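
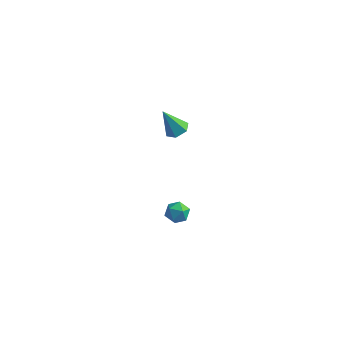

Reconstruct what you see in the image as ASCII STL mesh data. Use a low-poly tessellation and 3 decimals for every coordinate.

solid 
facet normal -0.569 0.181 0.802
outer loop
vertex -0.614 -3.377 -3.591
vertex -0.342 -3.907 -3.278
vertex -0.061 -3.299 -3.216
endloop
endfacet
facet normal -0.419 0.786 0.454
outer loop
vertex -0.614 -3.377 -3.591
vertex -0.061 -3.299 -3.216
vertex -0.113 -2.984 -3.809
endloop
endfacet
facet normal -0.659 0.721 -0.214
outer loop
vertex -0.614 -3.377 -3.591
vertex -0.113 -2.984 -3.809
vertex -0.427 -3.398 -4.237
endloop
endfacet
facet normal -0.957 0.078 -0.280
outer loop
vertex -0.614 -3.377 -3.591
vertex -0.427 -3.398 -4.237
vertex -0.569 -3.968 -3.909
endloop
endfacet
facet normal -0.901 -0.256 0.349
outer loop
vertex -0.614 -3.377 -3.591
vertex -0.569 -3.968 -3.909
vertex -0.342 -3.907 -3.278
endloop
endfacet
facet normal 0.292 0.855 0.429
outer loop
vertex -0.113 -2.984 -3.809
vertex -0.061 -3.299 -3.216
vertex 0.469 -3.272 -3.631
endloop
endfacet
facet normal 0.049 -0.124 0.991
outer loop
vertex -0.061 -3.299 -3.216
vertex -0.342 -3.907 -3.278
vertex 0.327 -3.842 -3.303
endloop
endfacet
facet normal -0.491 -0.833 0.257
outer loop
vertex -0.342 -3.907 -3.278
vertex -0.569 -3.968 -3.909
vertex 0.013 -4.256 -3.731
endloop
endfacet
facet normal -0.580 -0.293 -0.760
outer loop
vertex -0.569 -3.968 -3.909
vertex -0.427 -3.398 -4.237
vertex -0.039 -3.941 -4.324
endloop
endfacet
facet normal -0.097 0.750 -0.654
outer loop
vertex -0.427 -3.398 -4.237
vertex -0.113 -2.984 -3.809
vertex 0.242 -3.333 -4.262
endloop
endfacet
facet normal 0.957 -0.078 0.280
outer loop
vertex 0.514 -3.863 -3.949
vertex 0.469 -3.272 -3.631
vertex 0.327 -3.842 -3.303
endloop
endfacet
facet normal 0.659 -0.721 0.214
outer loop
vertex 0.514 -3.863 -3.949
vertex 0.327 -3.842 -3.303
vertex 0.013 -4.256 -3.731
endloop
endfacet
facet normal 0.419 -0.786 -0.454
outer loop
vertex 0.514 -3.863 -3.949
vertex 0.013 -4.256 -3.731
vertex -0.039 -3.941 -4.324
endloop
endfacet
facet normal 0.569 -0.181 -0.802
outer loop
vertex 0.514 -3.863 -3.949
vertex -0.039 -3.941 -4.324
vertex 0.242 -3.333 -4.262
endloop
endfacet
facet normal 0.901 0.256 -0.349
outer loop
vertex 0.514 -3.863 -3.949
vertex 0.242 -3.333 -4.262
vertex 0.469 -3.272 -3.631
endloop
endfacet
facet normal 0.580 0.293 0.760
outer loop
vertex 0.327 -3.842 -3.303
vertex 0.469 -3.272 -3.631
vertex -0.061 -3.299 -3.216
endloop
endfacet
facet normal 0.097 -0.750 0.654
outer loop
vertex 0.013 -4.256 -3.731
vertex 0.327 -3.842 -3.303
vertex -0.342 -3.907 -3.278
endloop
endfacet
facet normal -0.292 -0.855 -0.429
outer loop
vertex -0.039 -3.941 -4.324
vertex 0.013 -4.256 -3.731
vertex -0.569 -3.968 -3.909
endloop
endfacet
facet normal -0.049 0.124 -0.991
outer loop
vertex 0.242 -3.333 -4.262
vertex -0.039 -3.941 -4.324
vertex -0.427 -3.398 -4.237
endloop
endfacet
facet normal 0.491 0.833 -0.257
outer loop
vertex 0.469 -3.272 -3.631
vertex 0.242 -3.333 -4.262
vertex -0.113 -2.984 -3.809
endloop
endfacet
facet normal 0.456 0.110 -0.883
outer loop
vertex 0.085 -2.624 2.55
vertex -0.283 -3.059 2.306
vertex -0.455 -2.464 2.291
endloop
endfacet
facet normal 0.016 0.865 0.501
outer loop
vertex 0.085 -2.624 2.55
vertex -0.455 -2.464 2.291
vertex -0.957 -3.221 3.614
endloop
endfacet
facet normal 0.456 0.110 -0.883
outer loop
vertex -0.455 -2.464 2.291
vertex -0.283 -3.059 2.306
vertex -0.823 -2.899 2.047
endloop
endfacet
facet normal -0.779 0.624 0.062
outer loop
vertex -0.455 -2.464 2.291
vertex -0.823 -2.899 2.047
vertex -0.957 -3.221 3.614
endloop
endfacet
facet normal 0.456 0.108 -0.884
outer loop
vertex -0.823 -2.899 2.047
vertex -0.283 -3.059 2.306
vertex -0.651 -3.494 2.063
endloop
endfacet
facet normal -0.950 -0.278 -0.138
outer loop
vertex -0.823 -2.899 2.047
vertex -0.651 -3.494 2.063
vertex -0.957 -3.221 3.614
endloop
endfacet
facet normal 0.455 0.109 -0.884
outer loop
vertex -0.651 -3.494 2.063
vertex -0.283 -3.059 2.306
vertex -0.111 -3.654 2.321
endloop
endfacet
facet normal -0.327 -0.940 0.101
outer loop
vertex -0.651 -3.494 2.063
vertex -0.111 -3.654 2.321
vertex -0.957 -3.221 3.614
endloop
endfacet
facet normal 0.456 0.110 -0.883
outer loop
vertex -0.111 -3.654 2.321
vertex -0.283 -3.059 2.306
vertex 0.257 -3.219 2.565
endloop
endfacet
facet normal 0.468 -0.699 0.540
outer loop
vertex -0.111 -3.654 2.321
vertex 0.257 -3.219 2.565
vertex -0.957 -3.221 3.614
endloop
endfacet
facet normal 0.456 0.110 -0.883
outer loop
vertex 0.257 -3.219 2.565
vertex -0.283 -3.059 2.306
vertex 0.085 -2.624 2.55
endloop
endfacet
facet normal 0.640 0.204 0.741
outer loop
vertex 0.257 -3.219 2.565
vertex 0.085 -2.624 2.55
vertex -0.957 -3.221 3.614
endloop
endfacet

endsolid


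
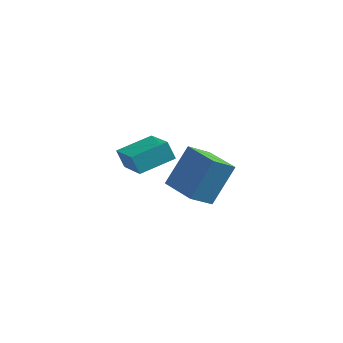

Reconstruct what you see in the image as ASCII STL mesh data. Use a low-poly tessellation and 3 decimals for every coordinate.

solid 
facet normal -0.770 0.627 -0.117
outer loop
vertex -2.635 4.462 0.238
vertex -1.898 5.198 -0.667
vertex -3.326 3.339 -1.239
endloop
endfacet
facet normal -0.534 -0.534 0.656
outer loop
vertex -2.102 2.342 -1.053
vertex -2.635 4.462 0.238
vertex -3.326 3.339 -1.239
endloop
endfacet
facet normal -0.770 0.627 -0.116
outer loop
vertex -3.326 3.339 -1.239
vertex -1.898 5.198 -0.667
vertex -2.589 4.076 -2.144
endloop
endfacet
facet normal -0.349 -0.567 -0.746
outer loop
vertex -2.589 4.076 -2.144
vertex -2.102 2.342 -1.053
vertex -3.326 3.339 -1.239
endloop
endfacet
facet normal 0.349 0.568 0.746
outer loop
vertex -2.635 4.462 0.238
vertex -0.674 4.201 -0.481
vertex -1.898 5.198 -0.667
endloop
endfacet
facet normal -0.535 -0.534 0.655
outer loop
vertex -1.411 3.464 0.424
vertex -2.635 4.462 0.238
vertex -2.102 2.342 -1.053
endloop
endfacet
facet normal 0.349 0.567 0.746
outer loop
vertex -1.411 3.464 0.424
vertex -0.674 4.201 -0.481
vertex -2.635 4.462 0.238
endloop
endfacet
facet normal 0.534 0.534 -0.655
outer loop
vertex -1.898 5.198 -0.667
vertex -0.674 4.201 -0.481
vertex -2.589 4.076 -2.144
endloop
endfacet
facet normal -0.349 -0.567 -0.746
outer loop
vertex -1.365 3.078 -1.958
vertex -2.102 2.342 -1.053
vertex -2.589 4.076 -2.144
endloop
endfacet
facet normal 0.535 0.533 -0.656
outer loop
vertex -2.589 4.076 -2.144
vertex -0.674 4.201 -0.481
vertex -1.365 3.078 -1.958
endloop
endfacet
facet normal 0.770 -0.628 0.117
outer loop
vertex -1.365 3.078 -1.958
vertex -1.411 3.464 0.424
vertex -2.102 2.342 -1.053
endloop
endfacet
facet normal 0.770 -0.627 0.116
outer loop
vertex -0.674 4.201 -0.481
vertex -1.411 3.464 0.424
vertex -1.365 3.078 -1.958
endloop
endfacet
facet normal -0.444 0.296 0.846
outer loop
vertex -3.668 -0.735 4.024
vertex -2.539 0.235 4.278
vertex -4.561 0.545 3.107
endloop
endfacet
facet normal -0.748 -0.642 -0.168
outer loop
vertex -4.201 0.305 2.422
vertex -3.668 -0.735 4.024
vertex -4.561 0.545 3.107
endloop
endfacet
facet normal -0.444 0.296 0.846
outer loop
vertex -4.561 0.545 3.107
vertex -2.539 0.235 4.278
vertex -3.432 1.515 3.361
endloop
endfacet
facet normal -0.493 0.707 -0.507
outer loop
vertex -3.432 1.515 3.361
vertex -4.201 0.305 2.422
vertex -4.561 0.545 3.107
endloop
endfacet
facet normal 0.493 -0.707 0.507
outer loop
vertex -3.668 -0.735 4.024
vertex -2.179 -0.005 3.593
vertex -2.539 0.235 4.278
endloop
endfacet
facet normal -0.748 -0.642 -0.168
outer loop
vertex -3.308 -0.975 3.339
vertex -3.668 -0.735 4.024
vertex -4.201 0.305 2.422
endloop
endfacet
facet normal 0.493 -0.707 0.507
outer loop
vertex -3.308 -0.975 3.339
vertex -2.179 -0.005 3.593
vertex -3.668 -0.735 4.024
endloop
endfacet
facet normal 0.748 0.642 0.168
outer loop
vertex -2.539 0.235 4.278
vertex -2.179 -0.005 3.593
vertex -3.432 1.515 3.361
endloop
endfacet
facet normal -0.493 0.707 -0.507
outer loop
vertex -3.072 1.275 2.676
vertex -4.201 0.305 2.422
vertex -3.432 1.515 3.361
endloop
endfacet
facet normal 0.748 0.642 0.168
outer loop
vertex -3.432 1.515 3.361
vertex -2.179 -0.005 3.593
vertex -3.072 1.275 2.676
endloop
endfacet
facet normal 0.444 -0.296 -0.846
outer loop
vertex -3.072 1.275 2.676
vertex -3.308 -0.975 3.339
vertex -4.201 0.305 2.422
endloop
endfacet
facet normal 0.444 -0.296 -0.846
outer loop
vertex -2.179 -0.005 3.593
vertex -3.308 -0.975 3.339
vertex -3.072 1.275 2.676
endloop
endfacet

endsolid


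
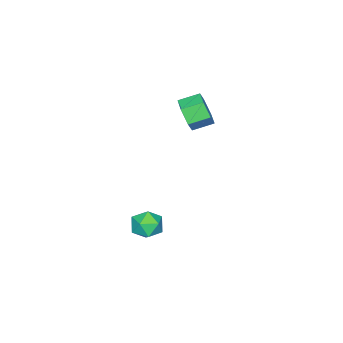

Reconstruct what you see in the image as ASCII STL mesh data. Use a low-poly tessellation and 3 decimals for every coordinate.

solid 
facet normal 0.664 -0.668 -0.335
outer loop
vertex -1.318 0.053 3.089
vertex -1.855 -0.088 2.306
vertex -1.174 0.589 2.306
endloop
endfacet
facet normal 0.732 0.492 0.471
outer loop
vertex -1.318 0.053 3.089
vertex -1.174 0.589 2.306
vertex -2.089 0.828 3.478
endloop
endfacet
facet normal 0.732 0.491 0.472
outer loop
vertex -2.089 0.828 3.478
vertex -1.174 0.589 2.306
vertex -1.944 1.364 2.695
endloop
endfacet
facet normal -0.664 0.669 0.335
outer loop
vertex -2.089 0.828 3.478
vertex -1.944 1.364 2.695
vertex -2.625 0.688 2.694
endloop
endfacet
facet normal 0.664 -0.668 -0.335
outer loop
vertex -1.174 0.589 2.306
vertex -1.855 -0.088 2.306
vertex -1.71 0.449 1.523
endloop
endfacet
facet normal 0.497 0.729 -0.470
outer loop
vertex -1.174 0.589 2.306
vertex -1.71 0.449 1.523
vertex -1.944 1.364 2.695
endloop
endfacet
facet normal 0.497 0.729 -0.470
outer loop
vertex -1.944 1.364 2.695
vertex -1.71 0.449 1.523
vertex -2.481 1.224 1.911
endloop
endfacet
facet normal -0.664 0.668 0.335
outer loop
vertex -1.944 1.364 2.695
vertex -2.481 1.224 1.911
vertex -2.625 0.688 2.694
endloop
endfacet
facet normal 0.665 -0.668 -0.335
outer loop
vertex -1.71 0.449 1.523
vertex -1.855 -0.088 2.306
vertex -2.391 -0.228 1.522
endloop
endfacet
facet normal -0.235 0.238 -0.942
outer loop
vertex -1.71 0.449 1.523
vertex -2.391 -0.228 1.522
vertex -2.481 1.224 1.911
endloop
endfacet
facet normal -0.236 0.238 -0.942
outer loop
vertex -2.481 1.224 1.911
vertex -2.391 -0.228 1.522
vertex -3.162 0.547 1.911
endloop
endfacet
facet normal -0.664 0.668 0.335
outer loop
vertex -2.481 1.224 1.911
vertex -3.162 0.547 1.911
vertex -2.625 0.688 2.694
endloop
endfacet
facet normal 0.664 -0.669 -0.335
outer loop
vertex -2.391 -0.228 1.522
vertex -1.855 -0.088 2.306
vertex -2.536 -0.764 2.305
endloop
endfacet
facet normal -0.732 -0.491 -0.472
outer loop
vertex -2.391 -0.228 1.522
vertex -2.536 -0.764 2.305
vertex -3.162 0.547 1.911
endloop
endfacet
facet normal -0.733 -0.491 -0.471
outer loop
vertex -3.162 0.547 1.911
vertex -2.536 -0.764 2.305
vertex -3.306 0.011 2.694
endloop
endfacet
facet normal -0.664 0.668 0.335
outer loop
vertex -3.162 0.547 1.911
vertex -3.306 0.011 2.694
vertex -2.625 0.688 2.694
endloop
endfacet
facet normal 0.664 -0.668 -0.335
outer loop
vertex -2.536 -0.764 2.305
vertex -1.855 -0.088 2.306
vertex -1.999 -0.624 3.089
endloop
endfacet
facet normal -0.497 -0.729 0.470
outer loop
vertex -2.536 -0.764 2.305
vertex -1.999 -0.624 3.089
vertex -3.306 0.011 2.694
endloop
endfacet
facet normal -0.497 -0.729 0.470
outer loop
vertex -3.306 0.011 2.694
vertex -1.999 -0.624 3.089
vertex -2.77 0.151 3.477
endloop
endfacet
facet normal -0.664 0.668 0.335
outer loop
vertex -3.306 0.011 2.694
vertex -2.77 0.151 3.477
vertex -2.625 0.688 2.694
endloop
endfacet
facet normal 0.664 -0.668 -0.335
outer loop
vertex -1.999 -0.624 3.089
vertex -1.855 -0.088 2.306
vertex -1.318 0.053 3.089
endloop
endfacet
facet normal 0.236 -0.237 0.942
outer loop
vertex -1.999 -0.624 3.089
vertex -1.318 0.053 3.089
vertex -2.77 0.151 3.477
endloop
endfacet
facet normal 0.236 -0.238 0.942
outer loop
vertex -2.77 0.151 3.477
vertex -1.318 0.053 3.089
vertex -2.089 0.828 3.478
endloop
endfacet
facet normal -0.665 0.668 0.335
outer loop
vertex -2.77 0.151 3.477
vertex -2.089 0.828 3.478
vertex -2.625 0.688 2.694
endloop
endfacet
facet normal -0.403 0.509 0.761
outer loop
vertex 0.613 0.337 -3.479
vertex 1.211 -0.049 -2.904
vertex 1.42 0.738 -3.32
endloop
endfacet
facet normal -0.463 0.873 0.150
outer loop
vertex 0.613 0.337 -3.479
vertex 1.42 0.738 -3.32
vertex 1.085 0.706 -4.17
endloop
endfacet
facet normal -0.826 0.468 -0.314
outer loop
vertex 0.613 0.337 -3.479
vertex 1.085 0.706 -4.17
vertex 0.669 -0.101 -4.28
endloop
endfacet
facet normal -0.989 -0.146 0.010
outer loop
vertex 0.613 0.337 -3.479
vertex 0.669 -0.101 -4.28
vertex 0.746 -0.568 -3.497
endloop
endfacet
facet normal -0.727 -0.120 0.676
outer loop
vertex 0.613 0.337 -3.479
vertex 0.746 -0.568 -3.497
vertex 1.211 -0.049 -2.904
endloop
endfacet
facet normal 0.192 0.975 -0.112
outer loop
vertex 1.085 0.706 -4.17
vertex 1.42 0.738 -3.32
vertex 1.974 0.548 -4.023
endloop
endfacet
facet normal 0.291 0.386 0.876
outer loop
vertex 1.42 0.738 -3.32
vertex 1.211 -0.049 -2.904
vertex 2.051 0.081 -3.24
endloop
endfacet
facet normal -0.234 -0.633 0.738
outer loop
vertex 1.211 -0.049 -2.904
vertex 0.746 -0.568 -3.497
vertex 1.635 -0.726 -3.35
endloop
endfacet
facet normal -0.658 -0.673 -0.337
outer loop
vertex 0.746 -0.568 -3.497
vertex 0.669 -0.101 -4.28
vertex 1.3 -0.758 -4.2
endloop
endfacet
facet normal -0.394 0.321 -0.861
outer loop
vertex 0.669 -0.101 -4.28
vertex 1.085 0.706 -4.17
vertex 1.509 0.029 -4.616
endloop
endfacet
facet normal 0.989 0.146 -0.010
outer loop
vertex 2.107 -0.357 -4.041
vertex 1.974 0.548 -4.023
vertex 2.051 0.081 -3.24
endloop
endfacet
facet normal 0.826 -0.468 0.314
outer loop
vertex 2.107 -0.357 -4.041
vertex 2.051 0.081 -3.24
vertex 1.635 -0.726 -3.35
endloop
endfacet
facet normal 0.463 -0.873 -0.150
outer loop
vertex 2.107 -0.357 -4.041
vertex 1.635 -0.726 -3.35
vertex 1.3 -0.758 -4.2
endloop
endfacet
facet normal 0.403 -0.509 -0.761
outer loop
vertex 2.107 -0.357 -4.041
vertex 1.3 -0.758 -4.2
vertex 1.509 0.029 -4.616
endloop
endfacet
facet normal 0.727 0.120 -0.676
outer loop
vertex 2.107 -0.357 -4.041
vertex 1.509 0.029 -4.616
vertex 1.974 0.548 -4.023
endloop
endfacet
facet normal 0.658 0.673 0.337
outer loop
vertex 2.051 0.081 -3.24
vertex 1.974 0.548 -4.023
vertex 1.42 0.738 -3.32
endloop
endfacet
facet normal 0.394 -0.321 0.861
outer loop
vertex 1.635 -0.726 -3.35
vertex 2.051 0.081 -3.24
vertex 1.211 -0.049 -2.904
endloop
endfacet
facet normal -0.192 -0.975 0.112
outer loop
vertex 1.3 -0.758 -4.2
vertex 1.635 -0.726 -3.35
vertex 0.746 -0.568 -3.497
endloop
endfacet
facet normal -0.291 -0.386 -0.876
outer loop
vertex 1.509 0.029 -4.616
vertex 1.3 -0.758 -4.2
vertex 0.669 -0.101 -4.28
endloop
endfacet
facet normal 0.234 0.633 -0.738
outer loop
vertex 1.974 0.548 -4.023
vertex 1.509 0.029 -4.616
vertex 1.085 0.706 -4.17
endloop
endfacet

endsolid


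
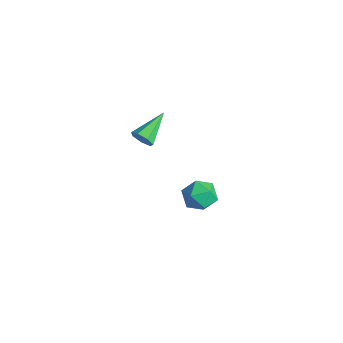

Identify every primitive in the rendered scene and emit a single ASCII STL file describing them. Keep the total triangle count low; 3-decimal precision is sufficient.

solid 
facet normal 0.195 -0.192 0.962
outer loop
vertex 1.935 3.179 -2.437
vertex 1.035 2.963 -2.298
vertex 1.642 2.298 -2.554
endloop
endfacet
facet normal 0.765 -0.328 0.555
outer loop
vertex 1.935 3.179 -2.437
vertex 1.642 2.298 -2.554
vertex 2.245 2.676 -3.162
endloop
endfacet
facet normal 0.938 0.273 0.212
outer loop
vertex 1.935 3.179 -2.437
vertex 2.245 2.676 -3.162
vertex 2.011 3.574 -3.282
endloop
endfacet
facet normal 0.475 0.780 0.407
outer loop
vertex 1.935 3.179 -2.437
vertex 2.011 3.574 -3.282
vertex 1.263 3.751 -2.748
endloop
endfacet
facet normal 0.016 0.492 0.870
outer loop
vertex 1.935 3.179 -2.437
vertex 1.263 3.751 -2.748
vertex 1.035 2.963 -2.298
endloop
endfacet
facet normal 0.577 -0.814 0.066
outer loop
vertex 2.245 2.676 -3.162
vertex 1.642 2.298 -2.554
vertex 1.537 2.149 -3.472
endloop
endfacet
facet normal -0.346 -0.595 0.725
outer loop
vertex 1.642 2.298 -2.554
vertex 1.035 2.963 -2.298
vertex 0.789 2.326 -2.938
endloop
endfacet
facet normal -0.635 0.513 0.577
outer loop
vertex 1.035 2.963 -2.298
vertex 1.263 3.751 -2.748
vertex 0.555 3.224 -3.058
endloop
endfacet
facet normal 0.109 0.979 -0.171
outer loop
vertex 1.263 3.751 -2.748
vertex 2.011 3.574 -3.282
vertex 1.158 3.602 -3.666
endloop
endfacet
facet normal 0.858 0.159 -0.488
outer loop
vertex 2.011 3.574 -3.282
vertex 2.245 2.676 -3.162
vertex 1.765 2.937 -3.922
endloop
endfacet
facet normal -0.475 -0.780 -0.407
outer loop
vertex 0.865 2.721 -3.783
vertex 1.537 2.149 -3.472
vertex 0.789 2.326 -2.938
endloop
endfacet
facet normal -0.938 -0.273 -0.212
outer loop
vertex 0.865 2.721 -3.783
vertex 0.789 2.326 -2.938
vertex 0.555 3.224 -3.058
endloop
endfacet
facet normal -0.765 0.328 -0.555
outer loop
vertex 0.865 2.721 -3.783
vertex 0.555 3.224 -3.058
vertex 1.158 3.602 -3.666
endloop
endfacet
facet normal -0.195 0.192 -0.962
outer loop
vertex 0.865 2.721 -3.783
vertex 1.158 3.602 -3.666
vertex 1.765 2.937 -3.922
endloop
endfacet
facet normal -0.016 -0.492 -0.870
outer loop
vertex 0.865 2.721 -3.783
vertex 1.765 2.937 -3.922
vertex 1.537 2.149 -3.472
endloop
endfacet
facet normal -0.109 -0.979 0.171
outer loop
vertex 0.789 2.326 -2.938
vertex 1.537 2.149 -3.472
vertex 1.642 2.298 -2.554
endloop
endfacet
facet normal -0.858 -0.159 0.488
outer loop
vertex 0.555 3.224 -3.058
vertex 0.789 2.326 -2.938
vertex 1.035 2.963 -2.298
endloop
endfacet
facet normal -0.577 0.814 -0.066
outer loop
vertex 1.158 3.602 -3.666
vertex 0.555 3.224 -3.058
vertex 1.263 3.751 -2.748
endloop
endfacet
facet normal 0.346 0.595 -0.725
outer loop
vertex 1.765 2.937 -3.922
vertex 1.158 3.602 -3.666
vertex 2.011 3.574 -3.282
endloop
endfacet
facet normal 0.635 -0.513 -0.577
outer loop
vertex 1.537 2.149 -3.472
vertex 1.765 2.937 -3.922
vertex 2.245 2.676 -3.162
endloop
endfacet
facet normal 0.341 -0.862 -0.375
outer loop
vertex 1.663 0.149 2.581
vertex 1.439 -0.145 3.053
vertex 1.174 -0.022 2.529
endloop
endfacet
facet normal -0.136 0.622 -0.771
outer loop
vertex 1.663 0.149 2.581
vertex 1.174 -0.022 2.529
vertex 0.841 1.365 3.707
endloop
endfacet
facet normal 0.341 -0.862 -0.375
outer loop
vertex 1.174 -0.022 2.529
vertex 1.439 -0.145 3.053
vertex 0.884 -0.286 2.872
endloop
endfacet
facet normal -0.824 0.238 -0.514
outer loop
vertex 1.174 -0.022 2.529
vertex 0.884 -0.286 2.872
vertex 0.841 1.365 3.707
endloop
endfacet
facet normal 0.341 -0.863 -0.373
outer loop
vertex 0.884 -0.286 2.872
vertex 1.439 -0.145 3.053
vertex 1.012 -0.443 3.352
endloop
endfacet
facet normal -0.968 -0.134 0.214
outer loop
vertex 0.884 -0.286 2.872
vertex 1.012 -0.443 3.352
vertex 0.841 1.365 3.707
endloop
endfacet
facet normal 0.341 -0.863 -0.373
outer loop
vertex 1.012 -0.443 3.352
vertex 1.439 -0.145 3.053
vertex 1.46 -0.376 3.607
endloop
endfacet
facet normal -0.459 -0.213 0.863
outer loop
vertex 1.012 -0.443 3.352
vertex 1.46 -0.376 3.607
vertex 0.841 1.365 3.707
endloop
endfacet
facet normal 0.341 -0.863 -0.373
outer loop
vertex 1.46 -0.376 3.607
vertex 1.439 -0.145 3.053
vertex 1.893 -0.135 3.445
endloop
endfacet
facet normal 0.320 0.060 0.945
outer loop
vertex 1.46 -0.376 3.607
vertex 1.893 -0.135 3.445
vertex 0.841 1.365 3.707
endloop
endfacet
facet normal 0.342 -0.862 -0.375
outer loop
vertex 1.893 -0.135 3.445
vertex 1.439 -0.145 3.053
vertex 1.983 0.099 2.989
endloop
endfacet
facet normal 0.782 0.478 0.400
outer loop
vertex 1.893 -0.135 3.445
vertex 1.983 0.099 2.989
vertex 0.841 1.365 3.707
endloop
endfacet
facet normal 0.342 -0.862 -0.374
outer loop
vertex 1.983 0.099 2.989
vertex 1.439 -0.145 3.053
vertex 1.663 0.149 2.581
endloop
endfacet
facet normal 0.579 0.729 -0.365
outer loop
vertex 1.983 0.099 2.989
vertex 1.663 0.149 2.581
vertex 0.841 1.365 3.707
endloop
endfacet

endsolid


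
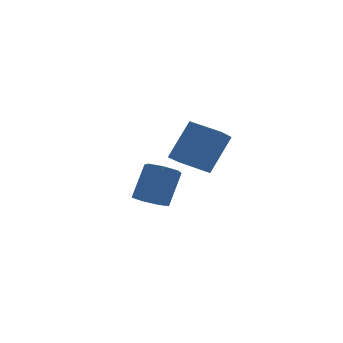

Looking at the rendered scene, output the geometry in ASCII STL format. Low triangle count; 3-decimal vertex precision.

solid 
facet normal -0.492 -0.321 -0.809
outer loop
vertex 3.549 1.381 -2.584
vertex 2.945 1.004 -2.067
vertex 2.954 1.82 -2.396
endloop
endfacet
facet normal 0.387 0.752 -0.533
outer loop
vertex 3.549 1.381 -2.584
vertex 2.954 1.82 -2.396
vertex 4.519 2.013 -0.99
endloop
endfacet
facet normal 0.387 0.752 -0.534
outer loop
vertex 4.519 2.013 -0.99
vertex 2.954 1.82 -2.396
vertex 3.923 2.453 -0.802
endloop
endfacet
facet normal 0.492 0.321 0.809
outer loop
vertex 4.519 2.013 -0.99
vertex 3.923 2.453 -0.802
vertex 3.915 1.636 -0.473
endloop
endfacet
facet normal -0.492 -0.321 -0.809
outer loop
vertex 2.954 1.82 -2.396
vertex 2.945 1.004 -2.067
vertex 2.352 1.644 -1.96
endloop
endfacet
facet normal -0.370 0.918 -0.140
outer loop
vertex 2.954 1.82 -2.396
vertex 2.352 1.644 -1.96
vertex 3.923 2.453 -0.802
endloop
endfacet
facet normal -0.370 0.918 -0.140
outer loop
vertex 3.923 2.453 -0.802
vertex 2.352 1.644 -1.96
vertex 3.321 2.277 -0.366
endloop
endfacet
facet normal 0.492 0.321 0.809
outer loop
vertex 3.923 2.453 -0.802
vertex 3.321 2.277 -0.366
vertex 3.915 1.636 -0.473
endloop
endfacet
facet normal -0.492 -0.321 -0.809
outer loop
vertex 2.352 1.644 -1.96
vertex 2.945 1.004 -2.067
vertex 2.197 0.986 -1.605
endloop
endfacet
facet normal -0.847 0.393 0.359
outer loop
vertex 2.352 1.644 -1.96
vertex 2.197 0.986 -1.605
vertex 3.321 2.277 -0.366
endloop
endfacet
facet normal -0.847 0.393 0.359
outer loop
vertex 3.321 2.277 -0.366
vertex 2.197 0.986 -1.605
vertex 3.166 1.619 -0.011
endloop
endfacet
facet normal 0.492 0.321 0.809
outer loop
vertex 3.321 2.277 -0.366
vertex 3.166 1.619 -0.011
vertex 3.915 1.636 -0.473
endloop
endfacet
facet normal -0.492 -0.322 -0.809
outer loop
vertex 2.197 0.986 -1.605
vertex 2.945 1.004 -2.067
vertex 2.606 0.341 -1.597
endloop
endfacet
facet normal -0.687 -0.428 0.587
outer loop
vertex 2.197 0.986 -1.605
vertex 2.606 0.341 -1.597
vertex 3.166 1.619 -0.011
endloop
endfacet
facet normal -0.687 -0.428 0.587
outer loop
vertex 3.166 1.619 -0.011
vertex 2.606 0.341 -1.597
vertex 3.575 0.974 -0.003
endloop
endfacet
facet normal 0.492 0.322 0.809
outer loop
vertex 3.166 1.619 -0.011
vertex 3.575 0.974 -0.003
vertex 3.915 1.636 -0.473
endloop
endfacet
facet normal -0.493 -0.321 -0.809
outer loop
vertex 2.606 0.341 -1.597
vertex 2.945 1.004 -2.067
vertex 3.27 0.195 -1.944
endloop
endfacet
facet normal -0.009 -0.928 0.374
outer loop
vertex 2.606 0.341 -1.597
vertex 3.27 0.195 -1.944
vertex 3.575 0.974 -0.003
endloop
endfacet
facet normal -0.009 -0.928 0.374
outer loop
vertex 3.575 0.974 -0.003
vertex 3.27 0.195 -1.944
vertex 4.24 0.828 -0.35
endloop
endfacet
facet normal 0.493 0.321 0.809
outer loop
vertex 3.575 0.974 -0.003
vertex 4.24 0.828 -0.35
vertex 3.915 1.636 -0.473
endloop
endfacet
facet normal -0.492 -0.321 -0.809
outer loop
vertex 3.27 0.195 -1.944
vertex 2.945 1.004 -2.067
vertex 3.69 0.658 -2.383
endloop
endfacet
facet normal 0.675 -0.728 -0.122
outer loop
vertex 3.27 0.195 -1.944
vertex 3.69 0.658 -2.383
vertex 4.24 0.828 -0.35
endloop
endfacet
facet normal 0.674 -0.728 -0.122
outer loop
vertex 4.24 0.828 -0.35
vertex 3.69 0.658 -2.383
vertex 4.66 1.29 -0.789
endloop
endfacet
facet normal 0.492 0.321 0.809
outer loop
vertex 4.24 0.828 -0.35
vertex 4.66 1.29 -0.789
vertex 3.915 1.636 -0.473
endloop
endfacet
facet normal -0.492 -0.321 -0.809
outer loop
vertex 3.69 0.658 -2.383
vertex 2.945 1.004 -2.067
vertex 3.549 1.381 -2.584
endloop
endfacet
facet normal 0.851 0.020 -0.525
outer loop
vertex 3.69 0.658 -2.383
vertex 3.549 1.381 -2.584
vertex 4.66 1.29 -0.789
endloop
endfacet
facet normal 0.851 0.020 -0.525
outer loop
vertex 4.66 1.29 -0.789
vertex 3.549 1.381 -2.584
vertex 4.519 2.013 -0.99
endloop
endfacet
facet normal 0.492 0.321 0.809
outer loop
vertex 4.66 1.29 -0.789
vertex 4.519 2.013 -0.99
vertex 3.915 1.636 -0.473
endloop
endfacet
facet normal -0.673 -0.472 0.570
outer loop
vertex 3.471 -4.387 4.169
vertex 2.727 -3.026 4.417
vertex 2.278 -4.73 2.475
endloop
endfacet
facet normal 0.473 -0.867 -0.158
outer loop
vertex 3.073 -4.174 1.803
vertex 3.471 -4.387 4.169
vertex 2.278 -4.73 2.475
endloop
endfacet
facet normal -0.673 -0.472 0.569
outer loop
vertex 2.278 -4.73 2.475
vertex 2.727 -3.026 4.417
vertex 1.535 -3.37 2.723
endloop
endfacet
facet normal -0.568 -0.163 -0.807
outer loop
vertex 1.535 -3.37 2.723
vertex 3.073 -4.174 1.803
vertex 2.278 -4.73 2.475
endloop
endfacet
facet normal 0.568 0.163 0.807
outer loop
vertex 3.471 -4.387 4.169
vertex 3.522 -2.47 3.745
vertex 2.727 -3.026 4.417
endloop
endfacet
facet normal 0.474 -0.866 -0.158
outer loop
vertex 4.265 -3.83 3.497
vertex 3.471 -4.387 4.169
vertex 3.073 -4.174 1.803
endloop
endfacet
facet normal 0.568 0.163 0.807
outer loop
vertex 4.265 -3.83 3.497
vertex 3.522 -2.47 3.745
vertex 3.471 -4.387 4.169
endloop
endfacet
facet normal -0.473 0.867 0.157
outer loop
vertex 2.727 -3.026 4.417
vertex 3.522 -2.47 3.745
vertex 1.535 -3.37 2.723
endloop
endfacet
facet normal -0.568 -0.164 -0.807
outer loop
vertex 2.329 -2.813 2.051
vertex 3.073 -4.174 1.803
vertex 1.535 -3.37 2.723
endloop
endfacet
facet normal -0.474 0.866 0.158
outer loop
vertex 1.535 -3.37 2.723
vertex 3.522 -2.47 3.745
vertex 2.329 -2.813 2.051
endloop
endfacet
facet normal 0.673 0.472 -0.569
outer loop
vertex 2.329 -2.813 2.051
vertex 4.265 -3.83 3.497
vertex 3.073 -4.174 1.803
endloop
endfacet
facet normal 0.673 0.472 -0.570
outer loop
vertex 3.522 -2.47 3.745
vertex 4.265 -3.83 3.497
vertex 2.329 -2.813 2.051
endloop
endfacet

endsolid


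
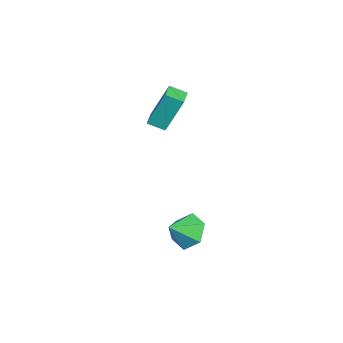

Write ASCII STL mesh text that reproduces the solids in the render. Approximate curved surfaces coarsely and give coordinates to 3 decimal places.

solid 
facet normal -0.998 0.038 -0.047
outer loop
vertex -4.571 1.126 2.994
vertex -4.526 1.882 2.655
vertex -4.522 0.38 1.335
endloop
endfacet
facet normal -0.055 -0.911 0.408
outer loop
vertex -3.454 0.338 1.385
vertex -4.571 1.126 2.994
vertex -4.522 0.38 1.335
endloop
endfacet
facet normal -0.998 0.038 -0.047
outer loop
vertex -4.522 0.38 1.335
vertex -4.526 1.882 2.655
vertex -4.477 1.136 0.996
endloop
endfacet
facet normal 0.027 -0.410 -0.912
outer loop
vertex -4.477 1.136 0.996
vertex -3.454 0.338 1.385
vertex -4.522 0.38 1.335
endloop
endfacet
facet normal -0.027 0.410 0.912
outer loop
vertex -4.571 1.126 2.994
vertex -3.458 1.84 2.705
vertex -4.526 1.882 2.655
endloop
endfacet
facet normal -0.055 -0.911 0.408
outer loop
vertex -3.503 1.084 3.044
vertex -4.571 1.126 2.994
vertex -3.454 0.338 1.385
endloop
endfacet
facet normal -0.027 0.410 0.912
outer loop
vertex -3.503 1.084 3.044
vertex -3.458 1.84 2.705
vertex -4.571 1.126 2.994
endloop
endfacet
facet normal 0.055 0.911 -0.408
outer loop
vertex -4.526 1.882 2.655
vertex -3.458 1.84 2.705
vertex -4.477 1.136 0.996
endloop
endfacet
facet normal 0.027 -0.410 -0.912
outer loop
vertex -3.409 1.094 1.046
vertex -3.454 0.338 1.385
vertex -4.477 1.136 0.996
endloop
endfacet
facet normal 0.055 0.911 -0.408
outer loop
vertex -4.477 1.136 0.996
vertex -3.458 1.84 2.705
vertex -3.409 1.094 1.046
endloop
endfacet
facet normal 0.998 -0.038 0.047
outer loop
vertex -3.409 1.094 1.046
vertex -3.503 1.084 3.044
vertex -3.454 0.338 1.385
endloop
endfacet
facet normal 0.998 -0.038 0.047
outer loop
vertex -3.458 1.84 2.705
vertex -3.503 1.084 3.044
vertex -3.409 1.094 1.046
endloop
endfacet
facet normal -0.551 0.627 -0.550
outer loop
vertex 0.135 2.207 -3.643
vertex -0.432 2.325 -2.94
vertex 0.289 2.871 -3.04
endloop
endfacet
facet normal 0.985 -0.135 -0.103
outer loop
vertex 0.135 2.207 -3.643
vertex 0.289 2.871 -3.04
vertex 0.192 1.615 -2.32
endloop
endfacet
facet normal -0.552 0.628 -0.549
outer loop
vertex 0.289 2.871 -3.04
vertex -0.432 2.325 -2.94
vertex -0.277 2.988 -2.337
endloop
endfacet
facet normal 0.771 0.271 0.576
outer loop
vertex 0.289 2.871 -3.04
vertex -0.277 2.988 -2.337
vertex 0.192 1.615 -2.32
endloop
endfacet
facet normal -0.551 0.628 -0.549
outer loop
vertex -0.277 2.988 -2.337
vertex -0.432 2.325 -2.94
vertex -0.998 2.442 -2.238
endloop
endfacet
facet normal 0.101 0.047 0.994
outer loop
vertex -0.277 2.988 -2.337
vertex -0.998 2.442 -2.238
vertex 0.192 1.615 -2.32
endloop
endfacet
facet normal -0.552 0.627 -0.550
outer loop
vertex -0.998 2.442 -2.238
vertex -0.432 2.325 -2.94
vertex -1.152 1.778 -2.841
endloop
endfacet
facet normal -0.354 -0.582 0.732
outer loop
vertex -0.998 2.442 -2.238
vertex -1.152 1.778 -2.841
vertex 0.192 1.615 -2.32
endloop
endfacet
facet normal -0.552 0.627 -0.549
outer loop
vertex -1.152 1.778 -2.841
vertex -0.432 2.325 -2.94
vertex -0.586 1.661 -3.544
endloop
endfacet
facet normal -0.140 -0.989 0.052
outer loop
vertex -1.152 1.778 -2.841
vertex -0.586 1.661 -3.544
vertex 0.192 1.615 -2.32
endloop
endfacet
facet normal -0.551 0.628 -0.550
outer loop
vertex -0.586 1.661 -3.544
vertex -0.432 2.325 -2.94
vertex 0.135 2.207 -3.643
endloop
endfacet
facet normal 0.530 -0.766 -0.365
outer loop
vertex -0.586 1.661 -3.544
vertex 0.135 2.207 -3.643
vertex 0.192 1.615 -2.32
endloop
endfacet

endsolid


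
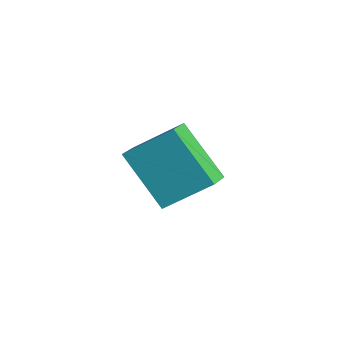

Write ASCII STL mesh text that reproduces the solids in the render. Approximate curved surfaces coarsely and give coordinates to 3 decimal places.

solid 
facet normal -0.296 -0.800 -0.522
outer loop
vertex -2.59 1.213 -1.977
vertex -2.919 1.606 -2.393
vertex -2.306 1.362 -2.367
endloop
endfacet
facet normal 0.772 -0.521 0.363
outer loop
vertex -2.59 1.213 -1.977
vertex -2.306 1.362 -2.367
vertex -2.292 2.022 -1.45
endloop
endfacet
facet normal 0.772 -0.521 0.363
outer loop
vertex -2.292 2.022 -1.45
vertex -2.306 1.362 -2.367
vertex -2.008 2.171 -1.84
endloop
endfacet
facet normal 0.295 0.801 0.521
outer loop
vertex -2.292 2.022 -1.45
vertex -2.008 2.171 -1.84
vertex -2.621 2.414 -1.867
endloop
endfacet
facet normal -0.296 -0.800 -0.522
outer loop
vertex -2.306 1.362 -2.367
vertex -2.919 1.606 -2.393
vertex -2.381 1.654 -2.772
endloop
endfacet
facet normal 0.944 -0.159 -0.289
outer loop
vertex -2.306 1.362 -2.367
vertex -2.381 1.654 -2.772
vertex -2.008 2.171 -1.84
endloop
endfacet
facet normal 0.944 -0.159 -0.289
outer loop
vertex -2.008 2.171 -1.84
vertex -2.381 1.654 -2.772
vertex -2.083 2.463 -2.245
endloop
endfacet
facet normal 0.294 0.800 0.522
outer loop
vertex -2.008 2.171 -1.84
vertex -2.083 2.463 -2.245
vertex -2.621 2.414 -1.867
endloop
endfacet
facet normal -0.296 -0.800 -0.521
outer loop
vertex -2.381 1.654 -2.772
vertex -2.919 1.606 -2.393
vertex -2.771 1.918 -2.956
endloop
endfacet
facet normal 0.564 0.295 -0.772
outer loop
vertex -2.381 1.654 -2.772
vertex -2.771 1.918 -2.956
vertex -2.083 2.463 -2.245
endloop
endfacet
facet normal 0.563 0.296 -0.772
outer loop
vertex -2.083 2.463 -2.245
vertex -2.771 1.918 -2.956
vertex -2.473 2.726 -2.429
endloop
endfacet
facet normal 0.294 0.801 0.522
outer loop
vertex -2.083 2.463 -2.245
vertex -2.473 2.726 -2.429
vertex -2.621 2.414 -1.867
endloop
endfacet
facet normal -0.294 -0.801 -0.521
outer loop
vertex -2.771 1.918 -2.956
vertex -2.919 1.606 -2.393
vertex -3.248 1.998 -2.81
endloop
endfacet
facet normal -0.149 0.578 -0.802
outer loop
vertex -2.771 1.918 -2.956
vertex -3.248 1.998 -2.81
vertex -2.473 2.726 -2.429
endloop
endfacet
facet normal -0.148 0.577 -0.803
outer loop
vertex -2.473 2.726 -2.429
vertex -3.248 1.998 -2.81
vertex -2.95 2.807 -2.283
endloop
endfacet
facet normal 0.296 0.800 0.522
outer loop
vertex -2.473 2.726 -2.429
vertex -2.95 2.807 -2.283
vertex -2.621 2.414 -1.867
endloop
endfacet
facet normal -0.295 -0.801 -0.521
outer loop
vertex -3.248 1.998 -2.81
vertex -2.919 1.606 -2.393
vertex -3.532 1.849 -2.42
endloop
endfacet
facet normal -0.772 0.521 -0.363
outer loop
vertex -3.248 1.998 -2.81
vertex -3.532 1.849 -2.42
vertex -2.95 2.807 -2.283
endloop
endfacet
facet normal -0.772 0.521 -0.363
outer loop
vertex -2.95 2.807 -2.283
vertex -3.532 1.849 -2.42
vertex -3.234 2.658 -1.893
endloop
endfacet
facet normal 0.296 0.800 0.522
outer loop
vertex -2.95 2.807 -2.283
vertex -3.234 2.658 -1.893
vertex -2.621 2.414 -1.867
endloop
endfacet
facet normal -0.294 -0.800 -0.522
outer loop
vertex -3.532 1.849 -2.42
vertex -2.919 1.606 -2.393
vertex -3.457 1.557 -2.015
endloop
endfacet
facet normal -0.944 0.159 0.289
outer loop
vertex -3.532 1.849 -2.42
vertex -3.457 1.557 -2.015
vertex -3.234 2.658 -1.893
endloop
endfacet
facet normal -0.944 0.159 0.289
outer loop
vertex -3.234 2.658 -1.893
vertex -3.457 1.557 -2.015
vertex -3.159 2.366 -1.488
endloop
endfacet
facet normal 0.296 0.800 0.522
outer loop
vertex -3.234 2.658 -1.893
vertex -3.159 2.366 -1.488
vertex -2.621 2.414 -1.867
endloop
endfacet
facet normal -0.294 -0.801 -0.522
outer loop
vertex -3.457 1.557 -2.015
vertex -2.919 1.606 -2.393
vertex -3.067 1.294 -1.831
endloop
endfacet
facet normal -0.563 -0.295 0.772
outer loop
vertex -3.457 1.557 -2.015
vertex -3.067 1.294 -1.831
vertex -3.159 2.366 -1.488
endloop
endfacet
facet normal -0.564 -0.295 0.771
outer loop
vertex -3.159 2.366 -1.488
vertex -3.067 1.294 -1.831
vertex -2.769 2.102 -1.304
endloop
endfacet
facet normal 0.296 0.800 0.521
outer loop
vertex -3.159 2.366 -1.488
vertex -2.769 2.102 -1.304
vertex -2.621 2.414 -1.867
endloop
endfacet
facet normal -0.296 -0.800 -0.522
outer loop
vertex -3.067 1.294 -1.831
vertex -2.919 1.606 -2.393
vertex -2.59 1.213 -1.977
endloop
endfacet
facet normal 0.148 -0.578 0.803
outer loop
vertex -3.067 1.294 -1.831
vertex -2.59 1.213 -1.977
vertex -2.769 2.102 -1.304
endloop
endfacet
facet normal 0.149 -0.578 0.803
outer loop
vertex -2.769 2.102 -1.304
vertex -2.59 1.213 -1.977
vertex -2.292 2.022 -1.45
endloop
endfacet
facet normal 0.294 0.801 0.521
outer loop
vertex -2.769 2.102 -1.304
vertex -2.292 2.022 -1.45
vertex -2.621 2.414 -1.867
endloop
endfacet
facet normal -0.676 0.638 -0.370
outer loop
vertex -1.77 0.141 0.106
vertex -1.206 1.328 1.121
vertex -0.481 0.707 -1.272
endloop
endfacet
facet normal -0.339 -0.715 -0.611
outer loop
vertex 0.086 0.172 -0.961
vertex -1.77 0.141 0.106
vertex -0.481 0.707 -1.272
endloop
endfacet
facet normal -0.676 0.637 -0.370
outer loop
vertex -0.481 0.707 -1.272
vertex -1.206 1.328 1.121
vertex 0.082 1.894 -0.257
endloop
endfacet
facet normal 0.655 0.287 -0.699
outer loop
vertex 0.082 1.894 -0.257
vertex 0.086 0.172 -0.961
vertex -0.481 0.707 -1.272
endloop
endfacet
facet normal -0.655 -0.287 0.699
outer loop
vertex -1.77 0.141 0.106
vertex -0.639 0.793 1.432
vertex -1.206 1.328 1.121
endloop
endfacet
facet normal -0.339 -0.715 -0.611
outer loop
vertex -1.202 -0.394 0.417
vertex -1.77 0.141 0.106
vertex 0.086 0.172 -0.961
endloop
endfacet
facet normal -0.654 -0.288 0.699
outer loop
vertex -1.202 -0.394 0.417
vertex -0.639 0.793 1.432
vertex -1.77 0.141 0.106
endloop
endfacet
facet normal 0.340 0.715 0.611
outer loop
vertex -1.206 1.328 1.121
vertex -0.639 0.793 1.432
vertex 0.082 1.894 -0.257
endloop
endfacet
facet normal 0.654 0.288 -0.700
outer loop
vertex 0.65 1.359 0.054
vertex 0.086 0.172 -0.961
vertex 0.082 1.894 -0.257
endloop
endfacet
facet normal 0.339 0.715 0.611
outer loop
vertex 0.082 1.894 -0.257
vertex -0.639 0.793 1.432
vertex 0.65 1.359 0.054
endloop
endfacet
facet normal 0.676 -0.637 0.370
outer loop
vertex 0.65 1.359 0.054
vertex -1.202 -0.394 0.417
vertex 0.086 0.172 -0.961
endloop
endfacet
facet normal 0.676 -0.637 0.370
outer loop
vertex -0.639 0.793 1.432
vertex -1.202 -0.394 0.417
vertex 0.65 1.359 0.054
endloop
endfacet

endsolid


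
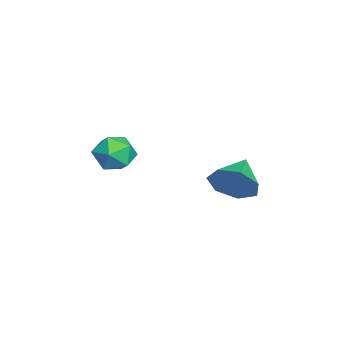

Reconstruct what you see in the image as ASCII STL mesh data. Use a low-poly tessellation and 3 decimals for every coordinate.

solid 
facet normal 0.891 -0.237 -0.386
outer loop
vertex 3.518 0.743 -2.148
vertex 3.105 0.476 -2.937
vertex 3.428 1.318 -2.708
endloop
endfacet
facet normal -0.086 0.688 0.720
outer loop
vertex 3.518 0.743 -2.148
vertex 3.428 1.318 -2.708
vertex 1.875 0.804 -2.403
endloop
endfacet
facet normal 0.891 -0.237 -0.386
outer loop
vertex 3.428 1.318 -2.708
vertex 3.105 0.476 -2.937
vertex 3.095 1.259 -3.44
endloop
endfacet
facet normal -0.303 0.951 0.061
outer loop
vertex 3.428 1.318 -2.708
vertex 3.095 1.259 -3.44
vertex 1.875 0.804 -2.403
endloop
endfacet
facet normal 0.891 -0.237 -0.387
outer loop
vertex 3.095 1.259 -3.44
vertex 3.105 0.476 -2.937
vertex 2.769 0.61 -3.794
endloop
endfacet
facet normal -0.639 0.590 -0.493
outer loop
vertex 3.095 1.259 -3.44
vertex 2.769 0.61 -3.794
vertex 1.875 0.804 -2.403
endloop
endfacet
facet normal 0.891 -0.238 -0.387
outer loop
vertex 2.769 0.61 -3.794
vertex 3.105 0.476 -2.937
vertex 2.696 -0.139 -3.502
endloop
endfacet
facet normal -0.843 -0.122 -0.524
outer loop
vertex 2.769 0.61 -3.794
vertex 2.696 -0.139 -3.502
vertex 1.875 0.804 -2.403
endloop
endfacet
facet normal 0.891 -0.237 -0.387
outer loop
vertex 2.696 -0.139 -3.502
vertex 3.105 0.476 -2.937
vertex 2.931 -0.425 -2.785
endloop
endfacet
facet normal -0.760 -0.650 -0.010
outer loop
vertex 2.696 -0.139 -3.502
vertex 2.931 -0.425 -2.785
vertex 1.875 0.804 -2.403
endloop
endfacet
facet normal 0.891 -0.237 -0.386
outer loop
vertex 2.931 -0.425 -2.785
vertex 3.105 0.476 -2.937
vertex 3.297 -0.032 -2.182
endloop
endfacet
facet normal -0.453 -0.596 0.663
outer loop
vertex 2.931 -0.425 -2.785
vertex 3.297 -0.032 -2.182
vertex 1.875 0.804 -2.403
endloop
endfacet
facet normal 0.891 -0.237 -0.386
outer loop
vertex 3.297 -0.032 -2.182
vertex 3.105 0.476 -2.937
vertex 3.518 0.743 -2.148
endloop
endfacet
facet normal -0.153 0.000 0.988
outer loop
vertex 3.297 -0.032 -2.182
vertex 3.518 0.743 -2.148
vertex 1.875 0.804 -2.403
endloop
endfacet
facet normal -0.550 -0.228 0.803
outer loop
vertex 2.262 -3.189 -1.361
vertex 2.266 -3.988 -1.585
vertex 2.865 -3.692 -1.091
endloop
endfacet
facet normal -0.135 0.339 0.931
outer loop
vertex 2.262 -3.189 -1.361
vertex 2.865 -3.692 -1.091
vertex 3.049 -2.923 -1.344
endloop
endfacet
facet normal -0.294 0.842 0.453
outer loop
vertex 2.262 -3.189 -1.361
vertex 3.049 -2.923 -1.344
vertex 2.564 -2.743 -1.994
endloop
endfacet
facet normal -0.809 0.587 0.027
outer loop
vertex 2.262 -3.189 -1.361
vertex 2.564 -2.743 -1.994
vertex 2.081 -3.402 -2.143
endloop
endfacet
facet normal -0.967 -0.073 0.244
outer loop
vertex 2.262 -3.189 -1.361
vertex 2.081 -3.402 -2.143
vertex 2.266 -3.988 -1.585
endloop
endfacet
facet normal 0.544 0.142 0.827
outer loop
vertex 3.049 -2.923 -1.344
vertex 2.865 -3.692 -1.091
vertex 3.539 -3.558 -1.557
endloop
endfacet
facet normal -0.129 -0.774 0.620
outer loop
vertex 2.865 -3.692 -1.091
vertex 2.266 -3.988 -1.585
vertex 3.056 -4.217 -1.706
endloop
endfacet
facet normal -0.803 -0.524 -0.284
outer loop
vertex 2.266 -3.988 -1.585
vertex 2.081 -3.402 -2.143
vertex 2.571 -4.037 -2.356
endloop
endfacet
facet normal -0.547 0.545 -0.635
outer loop
vertex 2.081 -3.402 -2.143
vertex 2.564 -2.743 -1.994
vertex 2.755 -3.268 -2.609
endloop
endfacet
facet normal 0.285 0.957 0.052
outer loop
vertex 2.564 -2.743 -1.994
vertex 3.049 -2.923 -1.344
vertex 3.354 -2.972 -2.115
endloop
endfacet
facet normal 0.809 -0.587 -0.027
outer loop
vertex 3.358 -3.771 -2.339
vertex 3.539 -3.558 -1.557
vertex 3.056 -4.217 -1.706
endloop
endfacet
facet normal 0.294 -0.842 -0.453
outer loop
vertex 3.358 -3.771 -2.339
vertex 3.056 -4.217 -1.706
vertex 2.571 -4.037 -2.356
endloop
endfacet
facet normal 0.135 -0.339 -0.931
outer loop
vertex 3.358 -3.771 -2.339
vertex 2.571 -4.037 -2.356
vertex 2.755 -3.268 -2.609
endloop
endfacet
facet normal 0.550 0.228 -0.803
outer loop
vertex 3.358 -3.771 -2.339
vertex 2.755 -3.268 -2.609
vertex 3.354 -2.972 -2.115
endloop
endfacet
facet normal 0.967 0.073 -0.244
outer loop
vertex 3.358 -3.771 -2.339
vertex 3.354 -2.972 -2.115
vertex 3.539 -3.558 -1.557
endloop
endfacet
facet normal 0.547 -0.545 0.635
outer loop
vertex 3.056 -4.217 -1.706
vertex 3.539 -3.558 -1.557
vertex 2.865 -3.692 -1.091
endloop
endfacet
facet normal -0.285 -0.957 -0.052
outer loop
vertex 2.571 -4.037 -2.356
vertex 3.056 -4.217 -1.706
vertex 2.266 -3.988 -1.585
endloop
endfacet
facet normal -0.544 -0.142 -0.827
outer loop
vertex 2.755 -3.268 -2.609
vertex 2.571 -4.037 -2.356
vertex 2.081 -3.402 -2.143
endloop
endfacet
facet normal 0.129 0.774 -0.620
outer loop
vertex 3.354 -2.972 -2.115
vertex 2.755 -3.268 -2.609
vertex 2.564 -2.743 -1.994
endloop
endfacet
facet normal 0.803 0.524 0.284
outer loop
vertex 3.539 -3.558 -1.557
vertex 3.354 -2.972 -2.115
vertex 3.049 -2.923 -1.344
endloop
endfacet

endsolid


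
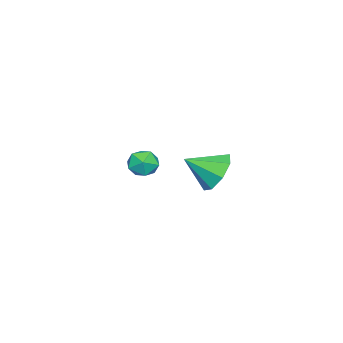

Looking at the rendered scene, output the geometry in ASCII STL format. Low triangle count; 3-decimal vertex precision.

solid 
facet normal -0.444 0.768 0.462
outer loop
vertex -2.921 -2.993 0.441
vertex -3.654 -3.427 0.458
vertex -3.102 -3.497 1.104
endloop
endfacet
facet normal 0.250 0.737 0.628
outer loop
vertex -2.921 -2.993 0.441
vertex -3.102 -3.497 1.104
vertex -2.315 -3.487 0.779
endloop
endfacet
facet normal 0.624 0.781 0.023
outer loop
vertex -2.921 -2.993 0.441
vertex -2.315 -3.487 0.779
vertex -2.379 -3.411 -0.066
endloop
endfacet
facet normal 0.162 0.839 -0.519
outer loop
vertex -2.921 -2.993 0.441
vertex -2.379 -3.411 -0.066
vertex -3.207 -3.374 -0.265
endloop
endfacet
facet normal -0.498 0.831 -0.247
outer loop
vertex -2.921 -2.993 0.441
vertex -3.207 -3.374 -0.265
vertex -3.654 -3.427 0.458
endloop
endfacet
facet normal 0.379 0.098 0.920
outer loop
vertex -2.315 -3.487 0.779
vertex -3.102 -3.497 1.104
vertex -2.673 -4.226 1.005
endloop
endfacet
facet normal -0.744 0.148 0.652
outer loop
vertex -3.102 -3.497 1.104
vertex -3.654 -3.427 0.458
vertex -3.501 -4.189 0.806
endloop
endfacet
facet normal -0.831 0.251 -0.496
outer loop
vertex -3.654 -3.427 0.458
vertex -3.207 -3.374 -0.265
vertex -3.565 -4.113 -0.039
endloop
endfacet
facet normal 0.236 0.266 -0.934
outer loop
vertex -3.207 -3.374 -0.265
vertex -2.379 -3.411 -0.066
vertex -2.778 -4.103 -0.364
endloop
endfacet
facet normal 0.984 0.170 -0.059
outer loop
vertex -2.379 -3.411 -0.066
vertex -2.315 -3.487 0.779
vertex -2.226 -4.173 0.282
endloop
endfacet
facet normal -0.162 -0.839 0.519
outer loop
vertex -2.959 -4.607 0.299
vertex -2.673 -4.226 1.005
vertex -3.501 -4.189 0.806
endloop
endfacet
facet normal -0.624 -0.781 -0.023
outer loop
vertex -2.959 -4.607 0.299
vertex -3.501 -4.189 0.806
vertex -3.565 -4.113 -0.039
endloop
endfacet
facet normal -0.250 -0.737 -0.628
outer loop
vertex -2.959 -4.607 0.299
vertex -3.565 -4.113 -0.039
vertex -2.778 -4.103 -0.364
endloop
endfacet
facet normal 0.444 -0.768 -0.462
outer loop
vertex -2.959 -4.607 0.299
vertex -2.778 -4.103 -0.364
vertex -2.226 -4.173 0.282
endloop
endfacet
facet normal 0.498 -0.831 0.247
outer loop
vertex -2.959 -4.607 0.299
vertex -2.226 -4.173 0.282
vertex -2.673 -4.226 1.005
endloop
endfacet
facet normal -0.236 -0.266 0.934
outer loop
vertex -3.501 -4.189 0.806
vertex -2.673 -4.226 1.005
vertex -3.102 -3.497 1.104
endloop
endfacet
facet normal -0.984 -0.170 0.059
outer loop
vertex -3.565 -4.113 -0.039
vertex -3.501 -4.189 0.806
vertex -3.654 -3.427 0.458
endloop
endfacet
facet normal -0.379 -0.098 -0.920
outer loop
vertex -2.778 -4.103 -0.364
vertex -3.565 -4.113 -0.039
vertex -3.207 -3.374 -0.265
endloop
endfacet
facet normal 0.744 -0.148 -0.652
outer loop
vertex -2.226 -4.173 0.282
vertex -2.778 -4.103 -0.364
vertex -2.379 -3.411 -0.066
endloop
endfacet
facet normal 0.831 -0.251 0.496
outer loop
vertex -2.673 -4.226 1.005
vertex -2.226 -4.173 0.282
vertex -2.315 -3.487 0.779
endloop
endfacet
facet normal -0.433 0.737 -0.519
outer loop
vertex 2.429 2.052 2.643
vertex 1.488 1.842 3.13
vertex 2.329 2.485 3.341
endloop
endfacet
facet normal 0.986 -0.031 0.161
outer loop
vertex 2.429 2.052 2.643
vertex 2.329 2.485 3.341
vertex 2.172 0.678 3.95
endloop
endfacet
facet normal -0.433 0.737 -0.519
outer loop
vertex 2.329 2.485 3.341
vertex 1.488 1.842 3.13
vertex 1.737 2.541 3.914
endloop
endfacet
facet normal 0.693 0.175 0.699
outer loop
vertex 2.329 2.485 3.341
vertex 1.737 2.541 3.914
vertex 2.172 0.678 3.95
endloop
endfacet
facet normal -0.432 0.737 -0.520
outer loop
vertex 1.737 2.541 3.914
vertex 1.488 1.842 3.13
vertex 0.998 2.188 4.028
endloop
endfacet
facet normal 0.129 0.049 0.990
outer loop
vertex 1.737 2.541 3.914
vertex 0.998 2.188 4.028
vertex 2.172 0.678 3.95
endloop
endfacet
facet normal -0.433 0.736 -0.520
outer loop
vertex 0.998 2.188 4.028
vertex 1.488 1.842 3.13
vertex 0.547 1.632 3.616
endloop
endfacet
facet normal -0.375 -0.336 0.864
outer loop
vertex 0.998 2.188 4.028
vertex 0.547 1.632 3.616
vertex 2.172 0.678 3.95
endloop
endfacet
facet normal -0.433 0.737 -0.519
outer loop
vertex 0.547 1.632 3.616
vertex 1.488 1.842 3.13
vertex 0.646 1.199 2.919
endloop
endfacet
facet normal -0.524 -0.755 0.394
outer loop
vertex 0.547 1.632 3.616
vertex 0.646 1.199 2.919
vertex 2.172 0.678 3.95
endloop
endfacet
facet normal -0.433 0.737 -0.519
outer loop
vertex 0.646 1.199 2.919
vertex 1.488 1.842 3.13
vertex 1.239 1.143 2.345
endloop
endfacet
facet normal -0.231 -0.962 -0.145
outer loop
vertex 0.646 1.199 2.919
vertex 1.239 1.143 2.345
vertex 2.172 0.678 3.95
endloop
endfacet
facet normal -0.433 0.737 -0.519
outer loop
vertex 1.239 1.143 2.345
vertex 1.488 1.842 3.13
vertex 1.977 1.496 2.231
endloop
endfacet
facet normal 0.333 -0.836 -0.436
outer loop
vertex 1.239 1.143 2.345
vertex 1.977 1.496 2.231
vertex 2.172 0.678 3.95
endloop
endfacet
facet normal -0.433 0.737 -0.519
outer loop
vertex 1.977 1.496 2.231
vertex 1.488 1.842 3.13
vertex 2.429 2.052 2.643
endloop
endfacet
facet normal 0.837 -0.451 -0.310
outer loop
vertex 1.977 1.496 2.231
vertex 2.429 2.052 2.643
vertex 2.172 0.678 3.95
endloop
endfacet

endsolid


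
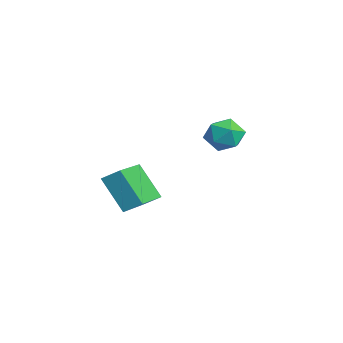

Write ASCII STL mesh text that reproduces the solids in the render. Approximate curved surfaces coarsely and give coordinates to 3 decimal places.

solid 
facet normal 0.412 0.559 0.719
outer loop
vertex -3.302 3.639 -0.687
vertex -3.752 3.069 0.014
vertex -2.832 2.823 -0.322
endloop
endfacet
facet normal 0.830 0.540 0.140
outer loop
vertex -3.302 3.639 -0.687
vertex -2.832 2.823 -0.322
vertex -2.797 3.025 -1.31
endloop
endfacet
facet normal 0.453 0.791 -0.412
outer loop
vertex -3.302 3.639 -0.687
vertex -2.797 3.025 -1.31
vertex -3.695 3.396 -1.585
endloop
endfacet
facet normal -0.198 0.965 -0.174
outer loop
vertex -3.302 3.639 -0.687
vertex -3.695 3.396 -1.585
vertex -4.285 3.423 -0.766
endloop
endfacet
facet normal -0.223 0.821 0.525
outer loop
vertex -3.302 3.639 -0.687
vertex -4.285 3.423 -0.766
vertex -3.752 3.069 0.014
endloop
endfacet
facet normal 0.990 -0.142 0.006
outer loop
vertex -2.797 3.025 -1.31
vertex -2.832 2.823 -0.322
vertex -2.935 2.077 -0.994
endloop
endfacet
facet normal 0.315 -0.111 0.943
outer loop
vertex -2.832 2.823 -0.322
vertex -3.752 3.069 0.014
vertex -3.525 2.104 -0.175
endloop
endfacet
facet normal -0.712 0.313 0.629
outer loop
vertex -3.752 3.069 0.014
vertex -4.285 3.423 -0.766
vertex -4.423 2.475 -0.45
endloop
endfacet
facet normal -0.672 0.545 -0.502
outer loop
vertex -4.285 3.423 -0.766
vertex -3.695 3.396 -1.585
vertex -4.388 2.677 -1.438
endloop
endfacet
facet normal 0.380 0.263 -0.887
outer loop
vertex -3.695 3.396 -1.585
vertex -2.797 3.025 -1.31
vertex -3.468 2.431 -1.774
endloop
endfacet
facet normal 0.198 -0.965 0.174
outer loop
vertex -3.918 1.861 -1.073
vertex -2.935 2.077 -0.994
vertex -3.525 2.104 -0.175
endloop
endfacet
facet normal -0.453 -0.791 0.412
outer loop
vertex -3.918 1.861 -1.073
vertex -3.525 2.104 -0.175
vertex -4.423 2.475 -0.45
endloop
endfacet
facet normal -0.830 -0.540 -0.140
outer loop
vertex -3.918 1.861 -1.073
vertex -4.423 2.475 -0.45
vertex -4.388 2.677 -1.438
endloop
endfacet
facet normal -0.412 -0.559 -0.719
outer loop
vertex -3.918 1.861 -1.073
vertex -4.388 2.677 -1.438
vertex -3.468 2.431 -1.774
endloop
endfacet
facet normal 0.223 -0.821 -0.525
outer loop
vertex -3.918 1.861 -1.073
vertex -3.468 2.431 -1.774
vertex -2.935 2.077 -0.994
endloop
endfacet
facet normal 0.672 -0.545 0.502
outer loop
vertex -3.525 2.104 -0.175
vertex -2.935 2.077 -0.994
vertex -2.832 2.823 -0.322
endloop
endfacet
facet normal -0.380 -0.263 0.887
outer loop
vertex -4.423 2.475 -0.45
vertex -3.525 2.104 -0.175
vertex -3.752 3.069 0.014
endloop
endfacet
facet normal -0.990 0.142 -0.006
outer loop
vertex -4.388 2.677 -1.438
vertex -4.423 2.475 -0.45
vertex -4.285 3.423 -0.766
endloop
endfacet
facet normal -0.315 0.111 -0.943
outer loop
vertex -3.468 2.431 -1.774
vertex -4.388 2.677 -1.438
vertex -3.695 3.396 -1.585
endloop
endfacet
facet normal 0.712 -0.313 -0.629
outer loop
vertex -2.935 2.077 -0.994
vertex -3.468 2.431 -1.774
vertex -2.797 3.025 -1.31
endloop
endfacet
facet normal -0.795 0.570 -0.209
outer loop
vertex -1.819 -1.519 -1.531
vertex -0.883 -0.807 -3.149
vertex -2.198 -2.245 -2.07
endloop
endfacet
facet normal -0.468 -0.356 0.809
outer loop
vertex -0.457 -3.493 -1.611
vertex -1.819 -1.519 -1.531
vertex -2.198 -2.245 -2.07
endloop
endfacet
facet normal -0.795 0.569 -0.210
outer loop
vertex -2.198 -2.245 -2.07
vertex -0.883 -0.807 -3.149
vertex -1.261 -1.533 -3.687
endloop
endfacet
facet normal -0.386 -0.741 -0.550
outer loop
vertex -1.261 -1.533 -3.687
vertex -0.457 -3.493 -1.611
vertex -2.198 -2.245 -2.07
endloop
endfacet
facet normal 0.386 0.741 0.549
outer loop
vertex -1.819 -1.519 -1.531
vertex 0.858 -2.055 -2.69
vertex -0.883 -0.807 -3.149
endloop
endfacet
facet normal -0.468 -0.356 0.809
outer loop
vertex -0.079 -2.767 -1.073
vertex -1.819 -1.519 -1.531
vertex -0.457 -3.493 -1.611
endloop
endfacet
facet normal 0.386 0.740 0.550
outer loop
vertex -0.079 -2.767 -1.073
vertex 0.858 -2.055 -2.69
vertex -1.819 -1.519 -1.531
endloop
endfacet
facet normal 0.468 0.356 -0.809
outer loop
vertex -0.883 -0.807 -3.149
vertex 0.858 -2.055 -2.69
vertex -1.261 -1.533 -3.687
endloop
endfacet
facet normal -0.387 -0.741 -0.550
outer loop
vertex 0.479 -2.781 -3.229
vertex -0.457 -3.493 -1.611
vertex -1.261 -1.533 -3.687
endloop
endfacet
facet normal 0.468 0.356 -0.809
outer loop
vertex -1.261 -1.533 -3.687
vertex 0.858 -2.055 -2.69
vertex 0.479 -2.781 -3.229
endloop
endfacet
facet normal 0.795 -0.569 0.209
outer loop
vertex 0.479 -2.781 -3.229
vertex -0.079 -2.767 -1.073
vertex -0.457 -3.493 -1.611
endloop
endfacet
facet normal 0.794 -0.570 0.209
outer loop
vertex 0.858 -2.055 -2.69
vertex -0.079 -2.767 -1.073
vertex 0.479 -2.781 -3.229
endloop
endfacet

endsolid


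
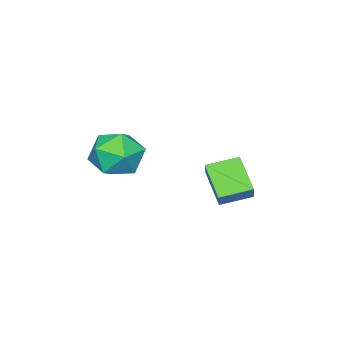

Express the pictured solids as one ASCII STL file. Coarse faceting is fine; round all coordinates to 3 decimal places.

solid 
facet normal -0.605 0.347 0.717
outer loop
vertex -1.023 -1.257 0.365
vertex -1.408 -2.267 0.529
vertex -0.539 -1.915 1.092
endloop
endfacet
facet normal -0.009 0.738 0.674
outer loop
vertex -1.023 -1.257 0.365
vertex -0.539 -1.915 1.092
vertex 0.068 -1.298 0.425
endloop
endfacet
facet normal 0.037 0.999 0.012
outer loop
vertex -1.023 -1.257 0.365
vertex 0.068 -1.298 0.425
vertex -0.425 -1.268 -0.55
endloop
endfacet
facet normal -0.530 0.769 -0.356
outer loop
vertex -1.023 -1.257 0.365
vertex -0.425 -1.268 -0.55
vertex -1.337 -1.867 -0.486
endloop
endfacet
facet normal -0.927 0.366 0.080
outer loop
vertex -1.023 -1.257 0.365
vertex -1.337 -1.867 -0.486
vertex -1.408 -2.267 0.529
endloop
endfacet
facet normal 0.547 0.304 0.780
outer loop
vertex 0.068 -1.298 0.425
vertex -0.539 -1.915 1.092
vertex 0.357 -2.333 0.626
endloop
endfacet
facet normal -0.416 -0.329 0.848
outer loop
vertex -0.539 -1.915 1.092
vertex -1.408 -2.267 0.529
vertex -0.555 -2.932 0.69
endloop
endfacet
facet normal -0.937 -0.297 -0.183
outer loop
vertex -1.408 -2.267 0.529
vertex -1.337 -1.867 -0.486
vertex -1.048 -2.902 -0.285
endloop
endfacet
facet normal -0.296 0.355 -0.887
outer loop
vertex -1.337 -1.867 -0.486
vertex -0.425 -1.268 -0.55
vertex -0.441 -2.285 -0.952
endloop
endfacet
facet normal 0.622 0.727 -0.292
outer loop
vertex -0.425 -1.268 -0.55
vertex 0.068 -1.298 0.425
vertex 0.428 -1.933 -0.389
endloop
endfacet
facet normal 0.530 -0.769 0.356
outer loop
vertex 0.043 -2.943 -0.225
vertex 0.357 -2.333 0.626
vertex -0.555 -2.932 0.69
endloop
endfacet
facet normal -0.037 -0.999 -0.012
outer loop
vertex 0.043 -2.943 -0.225
vertex -0.555 -2.932 0.69
vertex -1.048 -2.902 -0.285
endloop
endfacet
facet normal 0.009 -0.738 -0.674
outer loop
vertex 0.043 -2.943 -0.225
vertex -1.048 -2.902 -0.285
vertex -0.441 -2.285 -0.952
endloop
endfacet
facet normal 0.605 -0.347 -0.717
outer loop
vertex 0.043 -2.943 -0.225
vertex -0.441 -2.285 -0.952
vertex 0.428 -1.933 -0.389
endloop
endfacet
facet normal 0.927 -0.366 -0.080
outer loop
vertex 0.043 -2.943 -0.225
vertex 0.428 -1.933 -0.389
vertex 0.357 -2.333 0.626
endloop
endfacet
facet normal 0.296 -0.355 0.887
outer loop
vertex -0.555 -2.932 0.69
vertex 0.357 -2.333 0.626
vertex -0.539 -1.915 1.092
endloop
endfacet
facet normal -0.622 -0.727 0.292
outer loop
vertex -1.048 -2.902 -0.285
vertex -0.555 -2.932 0.69
vertex -1.408 -2.267 0.529
endloop
endfacet
facet normal -0.547 -0.304 -0.780
outer loop
vertex -0.441 -2.285 -0.952
vertex -1.048 -2.902 -0.285
vertex -1.337 -1.867 -0.486
endloop
endfacet
facet normal 0.416 0.329 -0.848
outer loop
vertex 0.428 -1.933 -0.389
vertex -0.441 -2.285 -0.952
vertex -0.425 -1.268 -0.55
endloop
endfacet
facet normal 0.937 0.297 0.183
outer loop
vertex 0.357 -2.333 0.626
vertex 0.428 -1.933 -0.389
vertex 0.068 -1.298 0.425
endloop
endfacet
facet normal -0.417 -0.675 0.609
outer loop
vertex -1.471 0.89 0.1
vertex -2.364 1.678 0.362
vertex -1.966 0.562 -0.603
endloop
endfacet
facet normal 0.733 -0.646 -0.215
outer loop
vertex -1.336 1.582 -1.522
vertex -1.471 0.89 0.1
vertex -1.966 0.562 -0.603
endloop
endfacet
facet normal -0.418 -0.675 0.608
outer loop
vertex -1.966 0.562 -0.603
vertex -2.364 1.678 0.362
vertex -2.859 1.351 -0.341
endloop
endfacet
facet normal -0.538 -0.356 -0.764
outer loop
vertex -2.859 1.351 -0.341
vertex -1.336 1.582 -1.522
vertex -1.966 0.562 -0.603
endloop
endfacet
facet normal 0.538 0.356 0.764
outer loop
vertex -1.471 0.89 0.1
vertex -1.734 2.698 -0.557
vertex -2.364 1.678 0.362
endloop
endfacet
facet normal 0.732 -0.646 -0.215
outer loop
vertex -0.841 1.909 -0.819
vertex -1.471 0.89 0.1
vertex -1.336 1.582 -1.522
endloop
endfacet
facet normal 0.539 0.356 0.764
outer loop
vertex -0.841 1.909 -0.819
vertex -1.734 2.698 -0.557
vertex -1.471 0.89 0.1
endloop
endfacet
facet normal -0.732 0.646 0.215
outer loop
vertex -2.364 1.678 0.362
vertex -1.734 2.698 -0.557
vertex -2.859 1.351 -0.341
endloop
endfacet
facet normal -0.538 -0.356 -0.764
outer loop
vertex -2.229 2.37 -1.26
vertex -1.336 1.582 -1.522
vertex -2.859 1.351 -0.341
endloop
endfacet
facet normal -0.733 0.646 0.214
outer loop
vertex -2.859 1.351 -0.341
vertex -1.734 2.698 -0.557
vertex -2.229 2.37 -1.26
endloop
endfacet
facet normal 0.417 0.675 -0.608
outer loop
vertex -2.229 2.37 -1.26
vertex -0.841 1.909 -0.819
vertex -1.336 1.582 -1.522
endloop
endfacet
facet normal 0.417 0.675 -0.609
outer loop
vertex -1.734 2.698 -0.557
vertex -0.841 1.909 -0.819
vertex -2.229 2.37 -1.26
endloop
endfacet

endsolid


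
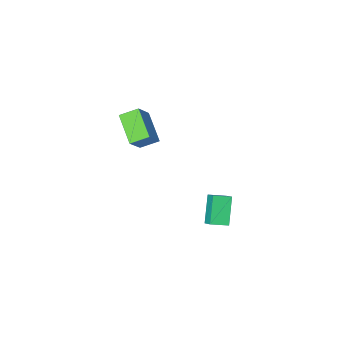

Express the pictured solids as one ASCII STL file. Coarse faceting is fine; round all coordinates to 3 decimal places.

solid 
facet normal -0.607 -0.351 -0.713
outer loop
vertex -0.443 -0.6 3.24
vertex -0.124 1.005 2.178
vertex 0.444 -1.109 2.736
endloop
endfacet
facet normal -0.163 -0.823 0.544
outer loop
vertex 1.384 -0.565 3.842
vertex -0.443 -0.6 3.24
vertex 0.444 -1.109 2.736
endloop
endfacet
facet normal -0.606 -0.351 -0.713
outer loop
vertex 0.444 -1.109 2.736
vertex -0.124 1.005 2.178
vertex 0.763 0.495 1.675
endloop
endfacet
facet normal 0.778 -0.447 -0.442
outer loop
vertex 0.763 0.495 1.675
vertex 1.384 -0.565 3.842
vertex 0.444 -1.109 2.736
endloop
endfacet
facet normal -0.778 0.447 0.442
outer loop
vertex -0.443 -0.6 3.24
vertex 0.816 1.549 3.284
vertex -0.124 1.005 2.178
endloop
endfacet
facet normal -0.164 -0.822 0.545
outer loop
vertex 0.497 -0.055 4.345
vertex -0.443 -0.6 3.24
vertex 1.384 -0.565 3.842
endloop
endfacet
facet normal -0.778 0.447 0.442
outer loop
vertex 0.497 -0.055 4.345
vertex 0.816 1.549 3.284
vertex -0.443 -0.6 3.24
endloop
endfacet
facet normal 0.164 0.823 -0.544
outer loop
vertex -0.124 1.005 2.178
vertex 0.816 1.549 3.284
vertex 0.763 0.495 1.675
endloop
endfacet
facet normal 0.778 -0.447 -0.442
outer loop
vertex 1.703 1.04 2.78
vertex 1.384 -0.565 3.842
vertex 0.763 0.495 1.675
endloop
endfacet
facet normal 0.163 0.823 -0.544
outer loop
vertex 0.763 0.495 1.675
vertex 0.816 1.549 3.284
vertex 1.703 1.04 2.78
endloop
endfacet
facet normal 0.606 0.351 0.713
outer loop
vertex 1.703 1.04 2.78
vertex 0.497 -0.055 4.345
vertex 1.384 -0.565 3.842
endloop
endfacet
facet normal 0.607 0.351 0.713
outer loop
vertex 0.816 1.549 3.284
vertex 0.497 -0.055 4.345
vertex 1.703 1.04 2.78
endloop
endfacet
facet normal -0.905 0.323 -0.276
outer loop
vertex -3.485 2.87 -2.602
vertex -2.734 3.749 -4.033
vertex -3.583 2.2 -3.065
endloop
endfacet
facet normal -0.408 -0.478 0.778
outer loop
vertex -2.606 1.851 -2.767
vertex -3.485 2.87 -2.602
vertex -3.583 2.2 -3.065
endloop
endfacet
facet normal -0.905 0.323 -0.276
outer loop
vertex -3.583 2.2 -3.065
vertex -2.734 3.749 -4.033
vertex -2.832 3.079 -4.496
endloop
endfacet
facet normal -0.120 -0.817 -0.564
outer loop
vertex -2.832 3.079 -4.496
vertex -2.606 1.851 -2.767
vertex -3.583 2.2 -3.065
endloop
endfacet
facet normal 0.120 0.817 0.564
outer loop
vertex -3.485 2.87 -2.602
vertex -1.757 3.4 -3.735
vertex -2.734 3.749 -4.033
endloop
endfacet
facet normal -0.408 -0.478 0.778
outer loop
vertex -2.508 2.521 -2.304
vertex -3.485 2.87 -2.602
vertex -2.606 1.851 -2.767
endloop
endfacet
facet normal 0.120 0.817 0.564
outer loop
vertex -2.508 2.521 -2.304
vertex -1.757 3.4 -3.735
vertex -3.485 2.87 -2.602
endloop
endfacet
facet normal 0.408 0.478 -0.778
outer loop
vertex -2.734 3.749 -4.033
vertex -1.757 3.4 -3.735
vertex -2.832 3.079 -4.496
endloop
endfacet
facet normal -0.120 -0.817 -0.564
outer loop
vertex -1.855 2.73 -4.198
vertex -2.606 1.851 -2.767
vertex -2.832 3.079 -4.496
endloop
endfacet
facet normal 0.408 0.478 -0.778
outer loop
vertex -2.832 3.079 -4.496
vertex -1.757 3.4 -3.735
vertex -1.855 2.73 -4.198
endloop
endfacet
facet normal 0.905 -0.323 0.276
outer loop
vertex -1.855 2.73 -4.198
vertex -2.508 2.521 -2.304
vertex -2.606 1.851 -2.767
endloop
endfacet
facet normal 0.905 -0.323 0.276
outer loop
vertex -1.757 3.4 -3.735
vertex -2.508 2.521 -2.304
vertex -1.855 2.73 -4.198
endloop
endfacet

endsolid


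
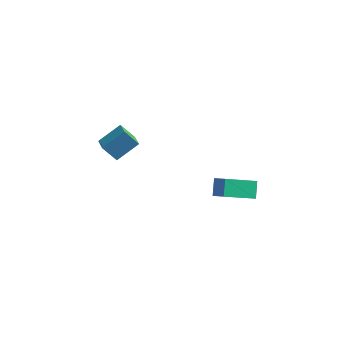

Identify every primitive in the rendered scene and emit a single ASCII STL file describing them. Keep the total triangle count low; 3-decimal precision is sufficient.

solid 
facet normal -0.568 -0.616 -0.546
outer loop
vertex -3.547 -4.499 -0.742
vertex -4.018 -3.857 -0.976
vertex -2.886 -4.332 -1.618
endloop
endfacet
facet normal 0.568 -0.774 0.281
outer loop
vertex -2.102 -3.483 -0.864
vertex -3.547 -4.499 -0.742
vertex -2.886 -4.332 -1.618
endloop
endfacet
facet normal -0.568 -0.615 -0.547
outer loop
vertex -2.886 -4.332 -1.618
vertex -4.018 -3.857 -0.976
vertex -3.357 -3.69 -1.851
endloop
endfacet
facet normal 0.596 0.151 -0.789
outer loop
vertex -3.357 -3.69 -1.851
vertex -2.102 -3.483 -0.864
vertex -2.886 -4.332 -1.618
endloop
endfacet
facet normal -0.596 -0.150 0.789
outer loop
vertex -3.547 -4.499 -0.742
vertex -3.234 -3.008 -0.222
vertex -4.018 -3.857 -0.976
endloop
endfacet
facet normal 0.568 -0.774 0.281
outer loop
vertex -2.763 -3.65 0.011
vertex -3.547 -4.499 -0.742
vertex -2.102 -3.483 -0.864
endloop
endfacet
facet normal -0.595 -0.150 0.789
outer loop
vertex -2.763 -3.65 0.011
vertex -3.234 -3.008 -0.222
vertex -3.547 -4.499 -0.742
endloop
endfacet
facet normal -0.568 0.774 -0.281
outer loop
vertex -4.018 -3.857 -0.976
vertex -3.234 -3.008 -0.222
vertex -3.357 -3.69 -1.851
endloop
endfacet
facet normal 0.596 0.150 -0.789
outer loop
vertex -2.573 -2.841 -1.098
vertex -2.102 -3.483 -0.864
vertex -3.357 -3.69 -1.851
endloop
endfacet
facet normal -0.568 0.774 -0.281
outer loop
vertex -3.357 -3.69 -1.851
vertex -3.234 -3.008 -0.222
vertex -2.573 -2.841 -1.098
endloop
endfacet
facet normal 0.568 0.616 0.546
outer loop
vertex -2.573 -2.841 -1.098
vertex -2.763 -3.65 0.011
vertex -2.102 -3.483 -0.864
endloop
endfacet
facet normal 0.568 0.615 0.546
outer loop
vertex -3.234 -3.008 -0.222
vertex -2.763 -3.65 0.011
vertex -2.573 -2.841 -1.098
endloop
endfacet
facet normal -0.765 0.330 -0.553
outer loop
vertex 1.849 -3.967 -1.636
vertex 3.025 -2.771 -2.55
vertex 2.028 -4.638 -2.284
endloop
endfacet
facet normal -0.616 -0.626 0.478
outer loop
vertex 2.655 -4.909 -1.83
vertex 1.849 -3.967 -1.636
vertex 2.028 -4.638 -2.284
endloop
endfacet
facet normal -0.765 0.330 -0.553
outer loop
vertex 2.028 -4.638 -2.284
vertex 3.025 -2.771 -2.55
vertex 3.204 -3.443 -3.198
endloop
endfacet
facet normal 0.188 -0.707 -0.682
outer loop
vertex 3.204 -3.443 -3.198
vertex 2.655 -4.909 -1.83
vertex 2.028 -4.638 -2.284
endloop
endfacet
facet normal -0.188 0.707 0.682
outer loop
vertex 1.849 -3.967 -1.636
vertex 3.652 -3.042 -2.096
vertex 3.025 -2.771 -2.55
endloop
endfacet
facet normal -0.616 -0.626 0.479
outer loop
vertex 2.476 -4.237 -1.182
vertex 1.849 -3.967 -1.636
vertex 2.655 -4.909 -1.83
endloop
endfacet
facet normal -0.189 0.707 0.681
outer loop
vertex 2.476 -4.237 -1.182
vertex 3.652 -3.042 -2.096
vertex 1.849 -3.967 -1.636
endloop
endfacet
facet normal 0.617 0.625 -0.478
outer loop
vertex 3.025 -2.771 -2.55
vertex 3.652 -3.042 -2.096
vertex 3.204 -3.443 -3.198
endloop
endfacet
facet normal 0.189 -0.707 -0.682
outer loop
vertex 3.831 -3.713 -2.744
vertex 2.655 -4.909 -1.83
vertex 3.204 -3.443 -3.198
endloop
endfacet
facet normal 0.616 0.626 -0.478
outer loop
vertex 3.204 -3.443 -3.198
vertex 3.652 -3.042 -2.096
vertex 3.831 -3.713 -2.744
endloop
endfacet
facet normal 0.765 -0.330 0.553
outer loop
vertex 3.831 -3.713 -2.744
vertex 2.476 -4.237 -1.182
vertex 2.655 -4.909 -1.83
endloop
endfacet
facet normal 0.765 -0.330 0.553
outer loop
vertex 3.652 -3.042 -2.096
vertex 2.476 -4.237 -1.182
vertex 3.831 -3.713 -2.744
endloop
endfacet

endsolid


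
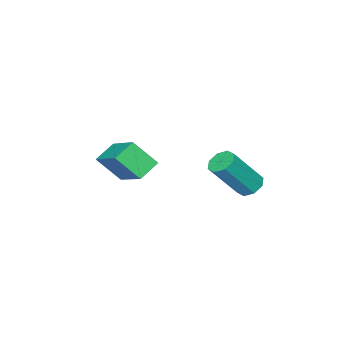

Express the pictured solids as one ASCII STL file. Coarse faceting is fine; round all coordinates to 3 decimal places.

solid 
facet normal -0.543 0.289 -0.788
outer loop
vertex 1.454 1.918 -0.834
vertex 0.951 1.832 -0.519
vertex 1.323 2.294 -0.606
endloop
endfacet
facet normal 0.790 0.495 -0.362
outer loop
vertex 1.454 1.918 -0.834
vertex 1.323 2.294 -0.606
vertex 2.513 1.354 0.703
endloop
endfacet
facet normal 0.790 0.496 -0.362
outer loop
vertex 2.513 1.354 0.703
vertex 1.323 2.294 -0.606
vertex 2.382 1.73 0.932
endloop
endfacet
facet normal 0.543 -0.290 0.788
outer loop
vertex 2.513 1.354 0.703
vertex 2.382 1.73 0.932
vertex 2.009 1.268 1.019
endloop
endfacet
facet normal -0.544 0.290 -0.788
outer loop
vertex 1.323 2.294 -0.606
vertex 0.951 1.832 -0.519
vertex 0.974 2.4 -0.326
endloop
endfacet
facet normal 0.358 0.929 0.094
outer loop
vertex 1.323 2.294 -0.606
vertex 0.974 2.4 -0.326
vertex 2.382 1.73 0.932
endloop
endfacet
facet normal 0.358 0.929 0.094
outer loop
vertex 2.382 1.73 0.932
vertex 0.974 2.4 -0.326
vertex 2.033 1.836 1.211
endloop
endfacet
facet normal 0.543 -0.289 0.789
outer loop
vertex 2.382 1.73 0.932
vertex 2.033 1.836 1.211
vertex 2.009 1.268 1.019
endloop
endfacet
facet normal -0.542 0.290 -0.789
outer loop
vertex 0.974 2.4 -0.326
vertex 0.951 1.832 -0.519
vertex 0.611 2.173 -0.16
endloop
endfacet
facet normal -0.285 0.819 0.497
outer loop
vertex 0.974 2.4 -0.326
vertex 0.611 2.173 -0.16
vertex 2.033 1.836 1.211
endloop
endfacet
facet normal -0.285 0.819 0.497
outer loop
vertex 2.033 1.836 1.211
vertex 0.611 2.173 -0.16
vertex 1.67 1.609 1.377
endloop
endfacet
facet normal 0.542 -0.290 0.789
outer loop
vertex 2.033 1.836 1.211
vertex 1.67 1.609 1.377
vertex 2.009 1.268 1.019
endloop
endfacet
facet normal -0.543 0.288 -0.788
outer loop
vertex 0.611 2.173 -0.16
vertex 0.951 1.832 -0.519
vertex 0.447 1.746 -0.203
endloop
endfacet
facet normal -0.760 0.231 0.608
outer loop
vertex 0.611 2.173 -0.16
vertex 0.447 1.746 -0.203
vertex 1.67 1.609 1.377
endloop
endfacet
facet normal -0.760 0.231 0.608
outer loop
vertex 1.67 1.609 1.377
vertex 0.447 1.746 -0.203
vertex 1.506 1.182 1.334
endloop
endfacet
facet normal 0.543 -0.288 0.789
outer loop
vertex 1.67 1.609 1.377
vertex 1.506 1.182 1.334
vertex 2.009 1.268 1.019
endloop
endfacet
facet normal -0.543 0.290 -0.788
outer loop
vertex 0.447 1.746 -0.203
vertex 0.951 1.832 -0.519
vertex 0.578 1.37 -0.432
endloop
endfacet
facet normal -0.789 -0.496 0.362
outer loop
vertex 0.447 1.746 -0.203
vertex 0.578 1.37 -0.432
vertex 1.506 1.182 1.334
endloop
endfacet
facet normal -0.790 -0.495 0.362
outer loop
vertex 1.506 1.182 1.334
vertex 0.578 1.37 -0.432
vertex 1.637 0.806 1.106
endloop
endfacet
facet normal 0.543 -0.289 0.788
outer loop
vertex 1.506 1.182 1.334
vertex 1.637 0.806 1.106
vertex 2.009 1.268 1.019
endloop
endfacet
facet normal -0.543 0.289 -0.789
outer loop
vertex 0.578 1.37 -0.432
vertex 0.951 1.832 -0.519
vertex 0.927 1.264 -0.711
endloop
endfacet
facet normal -0.358 -0.929 -0.094
outer loop
vertex 0.578 1.37 -0.432
vertex 0.927 1.264 -0.711
vertex 1.637 0.806 1.106
endloop
endfacet
facet normal -0.358 -0.929 -0.094
outer loop
vertex 1.637 0.806 1.106
vertex 0.927 1.264 -0.711
vertex 1.986 0.7 0.826
endloop
endfacet
facet normal 0.544 -0.290 0.788
outer loop
vertex 1.637 0.806 1.106
vertex 1.986 0.7 0.826
vertex 2.009 1.268 1.019
endloop
endfacet
facet normal -0.542 0.290 -0.789
outer loop
vertex 0.927 1.264 -0.711
vertex 0.951 1.832 -0.519
vertex 1.29 1.491 -0.877
endloop
endfacet
facet normal 0.285 -0.819 -0.497
outer loop
vertex 0.927 1.264 -0.711
vertex 1.29 1.491 -0.877
vertex 1.986 0.7 0.826
endloop
endfacet
facet normal 0.285 -0.819 -0.497
outer loop
vertex 1.986 0.7 0.826
vertex 1.29 1.491 -0.877
vertex 2.349 0.927 0.66
endloop
endfacet
facet normal 0.542 -0.290 0.789
outer loop
vertex 1.986 0.7 0.826
vertex 2.349 0.927 0.66
vertex 2.009 1.268 1.019
endloop
endfacet
facet normal -0.543 0.288 -0.789
outer loop
vertex 1.29 1.491 -0.877
vertex 0.951 1.832 -0.519
vertex 1.454 1.918 -0.834
endloop
endfacet
facet normal 0.760 -0.231 -0.608
outer loop
vertex 1.29 1.491 -0.877
vertex 1.454 1.918 -0.834
vertex 2.349 0.927 0.66
endloop
endfacet
facet normal 0.760 -0.231 -0.608
outer loop
vertex 2.349 0.927 0.66
vertex 1.454 1.918 -0.834
vertex 2.513 1.354 0.703
endloop
endfacet
facet normal 0.543 -0.288 0.788
outer loop
vertex 2.349 0.927 0.66
vertex 2.513 1.354 0.703
vertex 2.009 1.268 1.019
endloop
endfacet
facet normal -0.342 0.589 -0.732
outer loop
vertex 1.759 -2.904 -0.704
vertex 2.491 -1.302 0.244
vertex 2.65 -3.013 -1.208
endloop
endfacet
facet normal -0.366 -0.801 -0.474
outer loop
vertex 3.129 -3.838 -0.184
vertex 1.759 -2.904 -0.704
vertex 2.65 -3.013 -1.208
endloop
endfacet
facet normal -0.343 0.589 -0.732
outer loop
vertex 2.65 -3.013 -1.208
vertex 2.491 -1.302 0.244
vertex 3.382 -1.411 -0.261
endloop
endfacet
facet normal 0.865 -0.106 -0.490
outer loop
vertex 3.382 -1.411 -0.261
vertex 3.129 -3.838 -0.184
vertex 2.65 -3.013 -1.208
endloop
endfacet
facet normal -0.865 0.106 0.490
outer loop
vertex 1.759 -2.904 -0.704
vertex 2.97 -2.127 1.268
vertex 2.491 -1.302 0.244
endloop
endfacet
facet normal -0.366 -0.801 -0.473
outer loop
vertex 2.238 -3.729 0.321
vertex 1.759 -2.904 -0.704
vertex 3.129 -3.838 -0.184
endloop
endfacet
facet normal -0.865 0.106 0.490
outer loop
vertex 2.238 -3.729 0.321
vertex 2.97 -2.127 1.268
vertex 1.759 -2.904 -0.704
endloop
endfacet
facet normal 0.366 0.801 0.474
outer loop
vertex 2.491 -1.302 0.244
vertex 2.97 -2.127 1.268
vertex 3.382 -1.411 -0.261
endloop
endfacet
facet normal 0.866 -0.106 -0.490
outer loop
vertex 3.861 -2.236 0.764
vertex 3.129 -3.838 -0.184
vertex 3.382 -1.411 -0.261
endloop
endfacet
facet normal 0.366 0.801 0.474
outer loop
vertex 3.382 -1.411 -0.261
vertex 2.97 -2.127 1.268
vertex 3.861 -2.236 0.764
endloop
endfacet
facet normal 0.343 -0.589 0.732
outer loop
vertex 3.861 -2.236 0.764
vertex 2.238 -3.729 0.321
vertex 3.129 -3.838 -0.184
endloop
endfacet
facet normal 0.342 -0.589 0.732
outer loop
vertex 2.97 -2.127 1.268
vertex 2.238 -3.729 0.321
vertex 3.861 -2.236 0.764
endloop
endfacet

endsolid
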